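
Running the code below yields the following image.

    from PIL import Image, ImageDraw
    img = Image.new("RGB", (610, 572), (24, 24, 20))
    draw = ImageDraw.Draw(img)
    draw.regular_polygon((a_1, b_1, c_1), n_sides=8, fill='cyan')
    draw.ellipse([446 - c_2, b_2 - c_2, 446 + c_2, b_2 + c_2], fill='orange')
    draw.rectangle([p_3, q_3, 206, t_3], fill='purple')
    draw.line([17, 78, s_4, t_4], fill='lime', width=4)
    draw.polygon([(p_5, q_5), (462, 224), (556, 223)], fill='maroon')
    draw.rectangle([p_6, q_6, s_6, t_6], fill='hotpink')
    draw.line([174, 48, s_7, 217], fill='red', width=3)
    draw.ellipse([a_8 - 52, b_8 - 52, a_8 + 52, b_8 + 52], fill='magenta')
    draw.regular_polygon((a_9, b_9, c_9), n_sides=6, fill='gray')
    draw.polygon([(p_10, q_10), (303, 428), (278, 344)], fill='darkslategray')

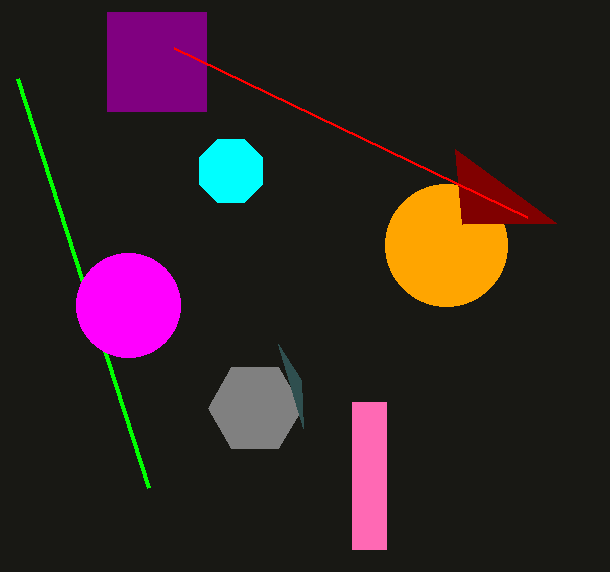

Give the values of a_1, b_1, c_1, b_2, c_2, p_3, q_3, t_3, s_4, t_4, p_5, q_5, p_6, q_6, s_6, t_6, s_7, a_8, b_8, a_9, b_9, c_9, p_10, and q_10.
a_1 = 231, b_1 = 171, c_1 = 34, b_2 = 245, c_2 = 61, p_3 = 107, q_3 = 12, t_3 = 111, s_4 = 148, t_4 = 487, p_5 = 455, q_5 = 149, p_6 = 352, q_6 = 402, s_6 = 386, t_6 = 549, s_7 = 527, a_8 = 128, b_8 = 305, a_9 = 255, b_9 = 408, c_9 = 47, p_10 = 301, q_10 = 380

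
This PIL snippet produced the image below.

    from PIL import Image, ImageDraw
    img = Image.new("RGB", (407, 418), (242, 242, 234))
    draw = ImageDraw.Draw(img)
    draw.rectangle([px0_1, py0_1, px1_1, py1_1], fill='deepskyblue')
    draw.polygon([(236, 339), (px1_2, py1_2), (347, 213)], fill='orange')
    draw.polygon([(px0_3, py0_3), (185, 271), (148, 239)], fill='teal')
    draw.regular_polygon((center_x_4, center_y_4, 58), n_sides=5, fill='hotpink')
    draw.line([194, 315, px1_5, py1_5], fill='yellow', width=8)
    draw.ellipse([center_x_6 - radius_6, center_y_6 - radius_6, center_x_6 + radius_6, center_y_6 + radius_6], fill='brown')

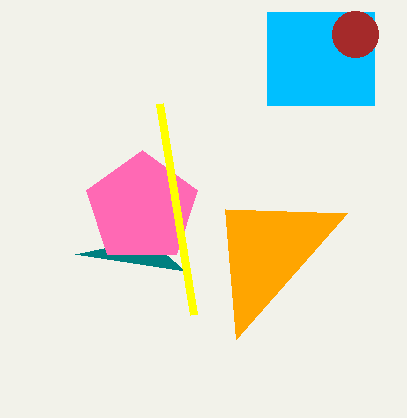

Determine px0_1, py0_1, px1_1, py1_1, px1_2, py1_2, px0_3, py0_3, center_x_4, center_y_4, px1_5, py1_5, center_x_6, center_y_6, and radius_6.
px0_1 = 267; py0_1 = 12; px1_1 = 374; py1_1 = 105; px1_2 = 225; py1_2 = 209; px0_3 = 75; py0_3 = 254; center_x_4 = 142; center_y_4 = 208; px1_5 = 160; py1_5 = 104; center_x_6 = 355; center_y_6 = 34; radius_6 = 23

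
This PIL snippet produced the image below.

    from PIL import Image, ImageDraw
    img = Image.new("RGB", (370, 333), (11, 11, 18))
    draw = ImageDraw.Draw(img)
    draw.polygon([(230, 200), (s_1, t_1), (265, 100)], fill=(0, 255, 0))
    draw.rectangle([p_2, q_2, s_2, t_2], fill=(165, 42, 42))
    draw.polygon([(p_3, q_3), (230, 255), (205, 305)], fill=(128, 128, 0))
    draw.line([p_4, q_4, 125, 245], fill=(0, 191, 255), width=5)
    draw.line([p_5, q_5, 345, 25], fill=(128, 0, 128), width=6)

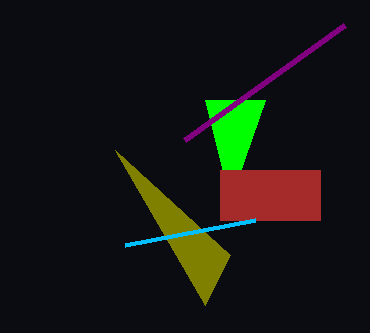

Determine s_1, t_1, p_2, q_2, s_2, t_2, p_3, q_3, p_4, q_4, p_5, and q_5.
s_1 = 205
t_1 = 100
p_2 = 220
q_2 = 170
s_2 = 320
t_2 = 220
p_3 = 115
q_3 = 150
p_4 = 255
q_4 = 220
p_5 = 185
q_5 = 140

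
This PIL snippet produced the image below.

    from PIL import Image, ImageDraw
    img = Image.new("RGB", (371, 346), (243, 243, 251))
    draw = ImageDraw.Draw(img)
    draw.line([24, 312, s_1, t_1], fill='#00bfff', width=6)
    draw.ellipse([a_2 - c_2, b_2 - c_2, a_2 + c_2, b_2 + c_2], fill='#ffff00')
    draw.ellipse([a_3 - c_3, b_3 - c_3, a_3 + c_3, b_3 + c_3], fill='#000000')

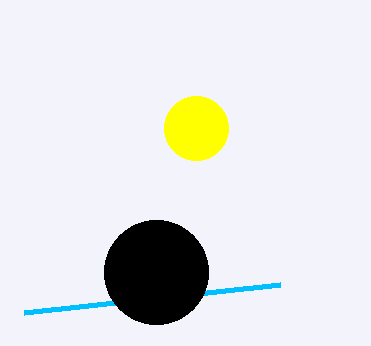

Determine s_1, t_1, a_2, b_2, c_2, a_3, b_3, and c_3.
s_1 = 280; t_1 = 284; a_2 = 196; b_2 = 128; c_2 = 32; a_3 = 156; b_3 = 272; c_3 = 52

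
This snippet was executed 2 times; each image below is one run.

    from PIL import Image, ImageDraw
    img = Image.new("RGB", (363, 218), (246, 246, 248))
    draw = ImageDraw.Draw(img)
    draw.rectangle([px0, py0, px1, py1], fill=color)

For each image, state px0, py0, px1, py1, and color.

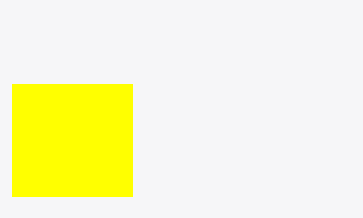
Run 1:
px0 = 12
py0 = 84
px1 = 132
py1 = 196
color = 'yellow'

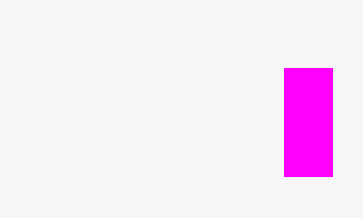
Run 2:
px0 = 284; py0 = 68; px1 = 332; py1 = 176; color = 'magenta'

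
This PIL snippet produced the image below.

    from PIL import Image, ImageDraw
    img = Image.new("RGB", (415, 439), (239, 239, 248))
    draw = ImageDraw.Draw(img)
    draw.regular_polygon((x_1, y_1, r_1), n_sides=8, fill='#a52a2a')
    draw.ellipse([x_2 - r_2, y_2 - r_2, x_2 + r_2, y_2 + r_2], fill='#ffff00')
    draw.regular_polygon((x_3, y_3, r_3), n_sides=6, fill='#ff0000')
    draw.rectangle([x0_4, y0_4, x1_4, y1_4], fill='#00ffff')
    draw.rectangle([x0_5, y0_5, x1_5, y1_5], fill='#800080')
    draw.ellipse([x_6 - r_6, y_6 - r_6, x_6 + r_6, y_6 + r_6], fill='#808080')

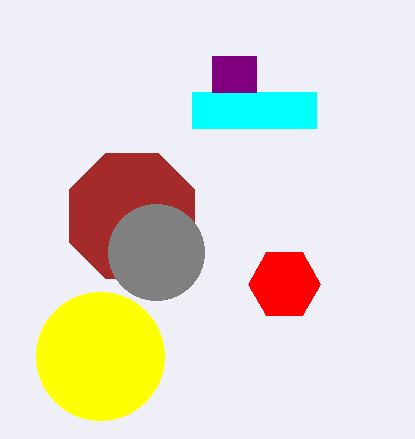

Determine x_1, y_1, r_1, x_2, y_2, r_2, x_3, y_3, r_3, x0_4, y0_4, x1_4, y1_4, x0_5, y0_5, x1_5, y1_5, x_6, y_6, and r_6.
x_1 = 132
y_1 = 216
r_1 = 68
x_2 = 100
y_2 = 356
r_2 = 64
x_3 = 284
y_3 = 284
r_3 = 36
x0_4 = 192
y0_4 = 92
x1_4 = 316
y1_4 = 128
x0_5 = 212
y0_5 = 56
x1_5 = 256
y1_5 = 92
x_6 = 156
y_6 = 252
r_6 = 48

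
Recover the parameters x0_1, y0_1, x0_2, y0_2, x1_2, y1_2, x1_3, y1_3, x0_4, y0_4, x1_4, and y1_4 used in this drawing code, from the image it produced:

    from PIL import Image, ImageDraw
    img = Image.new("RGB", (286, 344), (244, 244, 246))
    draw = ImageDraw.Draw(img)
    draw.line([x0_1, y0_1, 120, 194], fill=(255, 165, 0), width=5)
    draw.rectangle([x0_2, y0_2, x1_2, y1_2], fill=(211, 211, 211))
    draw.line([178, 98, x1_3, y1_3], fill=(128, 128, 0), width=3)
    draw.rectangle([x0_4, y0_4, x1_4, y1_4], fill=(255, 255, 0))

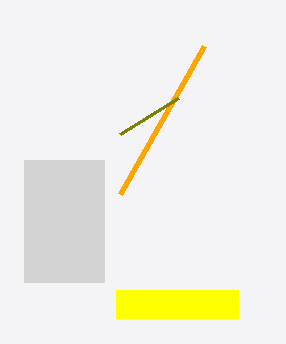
x0_1 = 204
y0_1 = 46
x0_2 = 24
y0_2 = 160
x1_2 = 104
y1_2 = 282
x1_3 = 120
y1_3 = 134
x0_4 = 116
y0_4 = 290
x1_4 = 238
y1_4 = 318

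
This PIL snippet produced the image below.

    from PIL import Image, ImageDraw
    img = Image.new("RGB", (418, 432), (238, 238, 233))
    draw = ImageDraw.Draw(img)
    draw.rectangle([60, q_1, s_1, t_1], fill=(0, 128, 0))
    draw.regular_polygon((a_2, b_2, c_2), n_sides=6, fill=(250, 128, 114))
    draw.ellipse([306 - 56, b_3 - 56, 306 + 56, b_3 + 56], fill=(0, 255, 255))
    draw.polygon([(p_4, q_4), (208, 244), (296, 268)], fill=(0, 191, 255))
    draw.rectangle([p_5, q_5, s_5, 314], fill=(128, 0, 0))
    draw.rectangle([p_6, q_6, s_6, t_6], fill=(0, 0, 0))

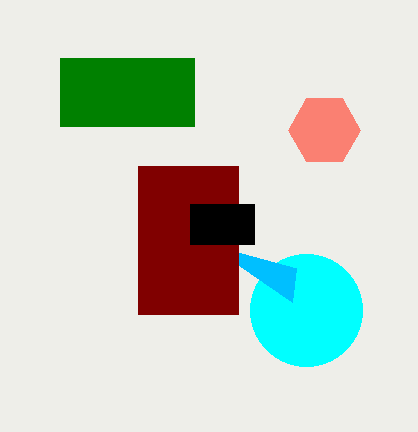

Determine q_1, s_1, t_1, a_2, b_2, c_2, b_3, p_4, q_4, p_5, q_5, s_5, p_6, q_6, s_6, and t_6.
q_1 = 58; s_1 = 194; t_1 = 126; a_2 = 324; b_2 = 130; c_2 = 36; b_3 = 310; p_4 = 292; q_4 = 302; p_5 = 138; q_5 = 166; s_5 = 238; p_6 = 190; q_6 = 204; s_6 = 254; t_6 = 244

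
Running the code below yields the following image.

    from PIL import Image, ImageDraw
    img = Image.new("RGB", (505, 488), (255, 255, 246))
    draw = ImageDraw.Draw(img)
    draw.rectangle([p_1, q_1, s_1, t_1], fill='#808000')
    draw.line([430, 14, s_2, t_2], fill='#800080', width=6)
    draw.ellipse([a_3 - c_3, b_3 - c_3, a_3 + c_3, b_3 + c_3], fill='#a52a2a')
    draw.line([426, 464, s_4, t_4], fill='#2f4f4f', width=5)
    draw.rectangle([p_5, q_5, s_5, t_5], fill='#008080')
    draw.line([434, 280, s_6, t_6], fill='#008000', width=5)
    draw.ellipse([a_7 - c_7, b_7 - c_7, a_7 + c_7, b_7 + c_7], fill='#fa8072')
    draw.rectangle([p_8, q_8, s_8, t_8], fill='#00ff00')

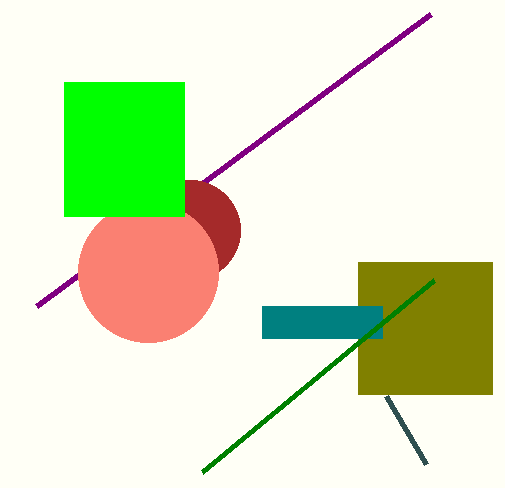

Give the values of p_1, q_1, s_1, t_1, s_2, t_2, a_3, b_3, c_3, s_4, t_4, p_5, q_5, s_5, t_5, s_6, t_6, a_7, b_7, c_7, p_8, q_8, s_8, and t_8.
p_1 = 358; q_1 = 262; s_1 = 492; t_1 = 394; s_2 = 36; t_2 = 306; a_3 = 190; b_3 = 230; c_3 = 50; s_4 = 386; t_4 = 396; p_5 = 262; q_5 = 306; s_5 = 382; t_5 = 338; s_6 = 202; t_6 = 472; a_7 = 148; b_7 = 272; c_7 = 70; p_8 = 64; q_8 = 82; s_8 = 184; t_8 = 216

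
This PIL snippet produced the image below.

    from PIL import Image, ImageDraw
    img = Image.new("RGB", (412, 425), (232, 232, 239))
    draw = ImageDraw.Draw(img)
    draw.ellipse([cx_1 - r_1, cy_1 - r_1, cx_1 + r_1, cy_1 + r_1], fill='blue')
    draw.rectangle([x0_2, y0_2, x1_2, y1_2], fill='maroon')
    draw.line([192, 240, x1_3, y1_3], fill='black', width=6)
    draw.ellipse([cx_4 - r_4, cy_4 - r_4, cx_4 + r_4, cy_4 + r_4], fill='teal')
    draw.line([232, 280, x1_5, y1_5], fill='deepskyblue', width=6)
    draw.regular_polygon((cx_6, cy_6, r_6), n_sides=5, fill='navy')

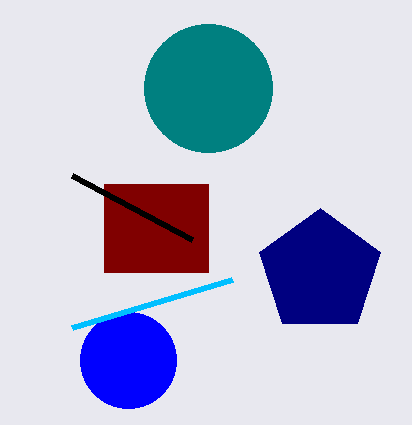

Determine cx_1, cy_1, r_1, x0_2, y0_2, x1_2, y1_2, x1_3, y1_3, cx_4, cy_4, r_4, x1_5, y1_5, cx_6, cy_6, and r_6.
cx_1 = 128, cy_1 = 360, r_1 = 48, x0_2 = 104, y0_2 = 184, x1_2 = 208, y1_2 = 272, x1_3 = 72, y1_3 = 176, cx_4 = 208, cy_4 = 88, r_4 = 64, x1_5 = 72, y1_5 = 328, cx_6 = 320, cy_6 = 272, r_6 = 64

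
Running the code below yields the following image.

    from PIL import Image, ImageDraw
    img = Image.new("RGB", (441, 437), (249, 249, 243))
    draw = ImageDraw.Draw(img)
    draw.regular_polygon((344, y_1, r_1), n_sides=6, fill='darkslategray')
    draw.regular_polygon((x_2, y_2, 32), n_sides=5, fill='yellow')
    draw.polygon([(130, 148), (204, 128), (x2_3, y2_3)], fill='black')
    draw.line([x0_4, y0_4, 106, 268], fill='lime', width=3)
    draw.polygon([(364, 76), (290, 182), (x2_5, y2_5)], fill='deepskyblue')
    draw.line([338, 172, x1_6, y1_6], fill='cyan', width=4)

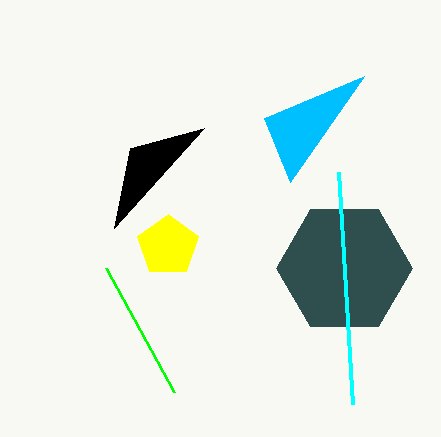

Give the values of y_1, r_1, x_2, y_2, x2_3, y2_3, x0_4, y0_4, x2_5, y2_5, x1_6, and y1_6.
y_1 = 268; r_1 = 68; x_2 = 168; y_2 = 246; x2_3 = 114; y2_3 = 228; x0_4 = 174; y0_4 = 392; x2_5 = 264; y2_5 = 118; x1_6 = 352; y1_6 = 404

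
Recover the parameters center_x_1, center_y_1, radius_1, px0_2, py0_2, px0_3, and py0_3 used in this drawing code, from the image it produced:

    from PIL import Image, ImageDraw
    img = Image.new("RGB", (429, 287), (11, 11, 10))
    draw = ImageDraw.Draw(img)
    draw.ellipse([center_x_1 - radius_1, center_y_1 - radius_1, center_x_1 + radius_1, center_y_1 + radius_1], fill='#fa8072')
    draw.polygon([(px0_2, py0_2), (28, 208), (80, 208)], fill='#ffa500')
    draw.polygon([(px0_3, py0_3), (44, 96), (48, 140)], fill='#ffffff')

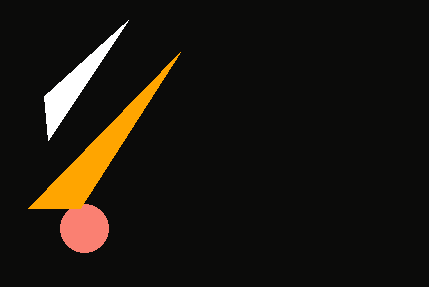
center_x_1 = 84; center_y_1 = 228; radius_1 = 24; px0_2 = 180; py0_2 = 52; px0_3 = 128; py0_3 = 20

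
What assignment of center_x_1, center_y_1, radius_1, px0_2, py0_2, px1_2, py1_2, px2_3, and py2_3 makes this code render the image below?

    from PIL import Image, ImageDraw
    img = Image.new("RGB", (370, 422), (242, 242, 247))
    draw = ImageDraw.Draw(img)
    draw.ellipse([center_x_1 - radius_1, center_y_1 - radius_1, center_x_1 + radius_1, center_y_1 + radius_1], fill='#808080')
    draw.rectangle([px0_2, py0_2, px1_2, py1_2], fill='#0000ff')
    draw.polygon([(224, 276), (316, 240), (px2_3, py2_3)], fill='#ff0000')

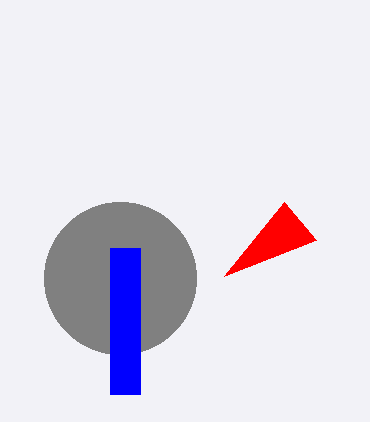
center_x_1 = 120
center_y_1 = 278
radius_1 = 76
px0_2 = 110
py0_2 = 248
px1_2 = 140
py1_2 = 394
px2_3 = 284
py2_3 = 202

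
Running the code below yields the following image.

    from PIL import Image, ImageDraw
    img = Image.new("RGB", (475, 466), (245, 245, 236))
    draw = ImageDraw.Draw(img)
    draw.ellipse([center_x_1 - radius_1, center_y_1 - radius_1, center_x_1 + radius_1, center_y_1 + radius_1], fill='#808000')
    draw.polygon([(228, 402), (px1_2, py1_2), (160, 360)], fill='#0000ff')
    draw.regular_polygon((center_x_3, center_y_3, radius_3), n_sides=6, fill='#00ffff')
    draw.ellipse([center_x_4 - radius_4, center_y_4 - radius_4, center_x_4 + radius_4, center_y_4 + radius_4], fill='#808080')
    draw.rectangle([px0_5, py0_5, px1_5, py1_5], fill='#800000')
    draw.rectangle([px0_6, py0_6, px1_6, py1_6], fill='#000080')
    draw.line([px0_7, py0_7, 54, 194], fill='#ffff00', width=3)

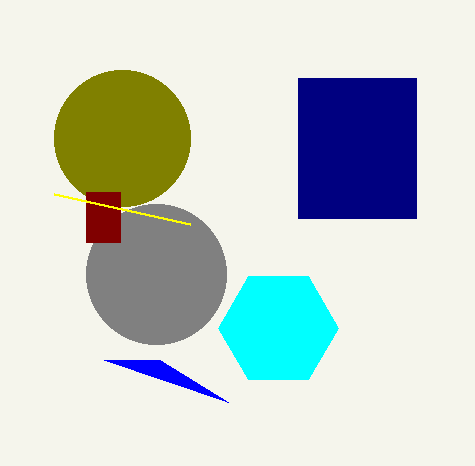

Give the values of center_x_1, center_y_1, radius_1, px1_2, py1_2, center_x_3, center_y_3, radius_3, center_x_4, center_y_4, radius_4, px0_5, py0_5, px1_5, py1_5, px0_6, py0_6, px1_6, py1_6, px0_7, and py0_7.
center_x_1 = 122, center_y_1 = 138, radius_1 = 68, px1_2 = 104, py1_2 = 360, center_x_3 = 278, center_y_3 = 328, radius_3 = 60, center_x_4 = 156, center_y_4 = 274, radius_4 = 70, px0_5 = 86, py0_5 = 192, px1_5 = 120, py1_5 = 242, px0_6 = 298, py0_6 = 78, px1_6 = 416, py1_6 = 218, px0_7 = 190, py0_7 = 224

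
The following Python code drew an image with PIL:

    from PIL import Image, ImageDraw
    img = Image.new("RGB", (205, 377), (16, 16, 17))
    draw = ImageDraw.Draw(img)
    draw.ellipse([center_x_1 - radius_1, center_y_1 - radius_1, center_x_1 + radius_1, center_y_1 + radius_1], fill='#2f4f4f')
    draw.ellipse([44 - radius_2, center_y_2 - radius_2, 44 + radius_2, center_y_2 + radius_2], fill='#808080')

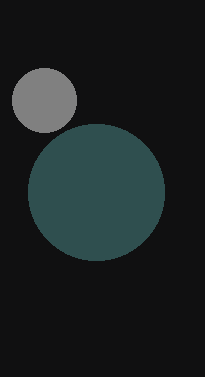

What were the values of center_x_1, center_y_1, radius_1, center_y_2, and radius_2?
center_x_1 = 96; center_y_1 = 192; radius_1 = 68; center_y_2 = 100; radius_2 = 32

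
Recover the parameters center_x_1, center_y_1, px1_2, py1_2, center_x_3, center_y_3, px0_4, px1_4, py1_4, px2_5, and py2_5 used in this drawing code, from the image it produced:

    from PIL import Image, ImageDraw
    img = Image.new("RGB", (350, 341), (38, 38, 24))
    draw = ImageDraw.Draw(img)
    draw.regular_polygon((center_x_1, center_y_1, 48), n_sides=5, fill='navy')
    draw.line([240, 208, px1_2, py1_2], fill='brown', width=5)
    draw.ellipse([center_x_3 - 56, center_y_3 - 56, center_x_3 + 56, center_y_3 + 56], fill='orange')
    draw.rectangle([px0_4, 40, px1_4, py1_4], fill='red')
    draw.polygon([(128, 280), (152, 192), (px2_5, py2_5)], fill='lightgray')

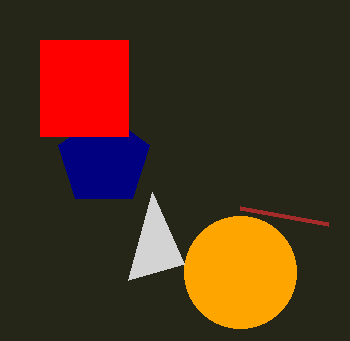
center_x_1 = 104; center_y_1 = 160; px1_2 = 328; py1_2 = 224; center_x_3 = 240; center_y_3 = 272; px0_4 = 40; px1_4 = 128; py1_4 = 136; px2_5 = 184; py2_5 = 264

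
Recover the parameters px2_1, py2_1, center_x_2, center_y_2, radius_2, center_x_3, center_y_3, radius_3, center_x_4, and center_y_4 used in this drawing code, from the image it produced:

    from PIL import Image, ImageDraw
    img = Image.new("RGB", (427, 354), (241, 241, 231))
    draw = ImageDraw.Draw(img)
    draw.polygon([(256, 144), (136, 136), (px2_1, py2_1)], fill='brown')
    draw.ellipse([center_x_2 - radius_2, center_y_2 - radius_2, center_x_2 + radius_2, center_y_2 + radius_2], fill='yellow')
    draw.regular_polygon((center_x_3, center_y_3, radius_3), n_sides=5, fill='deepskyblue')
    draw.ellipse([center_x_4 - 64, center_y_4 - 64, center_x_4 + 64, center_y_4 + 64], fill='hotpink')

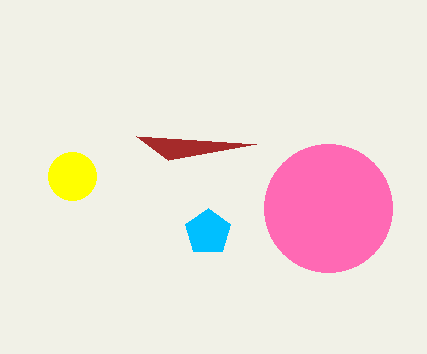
px2_1 = 168; py2_1 = 160; center_x_2 = 72; center_y_2 = 176; radius_2 = 24; center_x_3 = 208; center_y_3 = 232; radius_3 = 24; center_x_4 = 328; center_y_4 = 208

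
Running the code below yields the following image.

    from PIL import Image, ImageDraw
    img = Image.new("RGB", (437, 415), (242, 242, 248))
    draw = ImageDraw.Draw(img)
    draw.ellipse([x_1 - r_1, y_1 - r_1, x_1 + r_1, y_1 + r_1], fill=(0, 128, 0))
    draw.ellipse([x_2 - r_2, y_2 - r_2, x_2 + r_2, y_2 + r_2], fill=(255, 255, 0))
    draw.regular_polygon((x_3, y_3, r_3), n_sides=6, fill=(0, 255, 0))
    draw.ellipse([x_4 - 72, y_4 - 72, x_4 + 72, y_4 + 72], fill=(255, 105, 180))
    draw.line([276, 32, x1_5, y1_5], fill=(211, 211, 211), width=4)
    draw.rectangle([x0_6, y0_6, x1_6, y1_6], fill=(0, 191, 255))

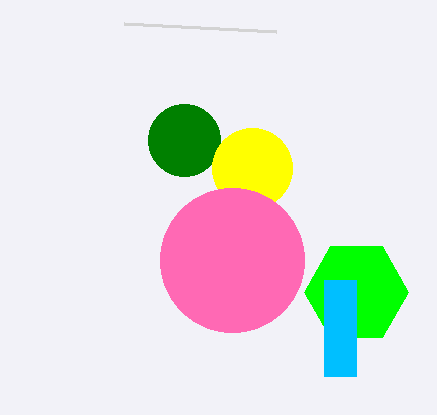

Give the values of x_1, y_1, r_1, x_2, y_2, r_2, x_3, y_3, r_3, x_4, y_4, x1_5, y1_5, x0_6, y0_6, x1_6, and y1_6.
x_1 = 184, y_1 = 140, r_1 = 36, x_2 = 252, y_2 = 168, r_2 = 40, x_3 = 356, y_3 = 292, r_3 = 52, x_4 = 232, y_4 = 260, x1_5 = 124, y1_5 = 24, x0_6 = 324, y0_6 = 280, x1_6 = 356, y1_6 = 376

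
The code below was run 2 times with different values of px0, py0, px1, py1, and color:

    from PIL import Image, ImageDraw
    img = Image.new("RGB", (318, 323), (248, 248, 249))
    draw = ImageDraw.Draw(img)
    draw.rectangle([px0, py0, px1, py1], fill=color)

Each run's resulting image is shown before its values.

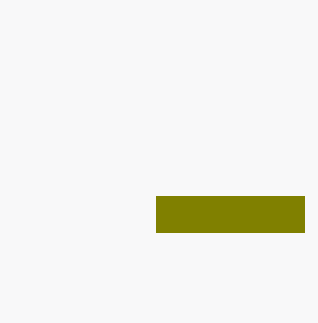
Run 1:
px0 = 156
py0 = 196
px1 = 304
py1 = 232
color = 'olive'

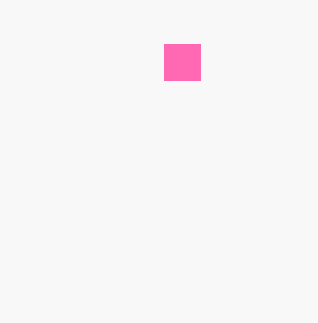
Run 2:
px0 = 164; py0 = 44; px1 = 200; py1 = 80; color = 'hotpink'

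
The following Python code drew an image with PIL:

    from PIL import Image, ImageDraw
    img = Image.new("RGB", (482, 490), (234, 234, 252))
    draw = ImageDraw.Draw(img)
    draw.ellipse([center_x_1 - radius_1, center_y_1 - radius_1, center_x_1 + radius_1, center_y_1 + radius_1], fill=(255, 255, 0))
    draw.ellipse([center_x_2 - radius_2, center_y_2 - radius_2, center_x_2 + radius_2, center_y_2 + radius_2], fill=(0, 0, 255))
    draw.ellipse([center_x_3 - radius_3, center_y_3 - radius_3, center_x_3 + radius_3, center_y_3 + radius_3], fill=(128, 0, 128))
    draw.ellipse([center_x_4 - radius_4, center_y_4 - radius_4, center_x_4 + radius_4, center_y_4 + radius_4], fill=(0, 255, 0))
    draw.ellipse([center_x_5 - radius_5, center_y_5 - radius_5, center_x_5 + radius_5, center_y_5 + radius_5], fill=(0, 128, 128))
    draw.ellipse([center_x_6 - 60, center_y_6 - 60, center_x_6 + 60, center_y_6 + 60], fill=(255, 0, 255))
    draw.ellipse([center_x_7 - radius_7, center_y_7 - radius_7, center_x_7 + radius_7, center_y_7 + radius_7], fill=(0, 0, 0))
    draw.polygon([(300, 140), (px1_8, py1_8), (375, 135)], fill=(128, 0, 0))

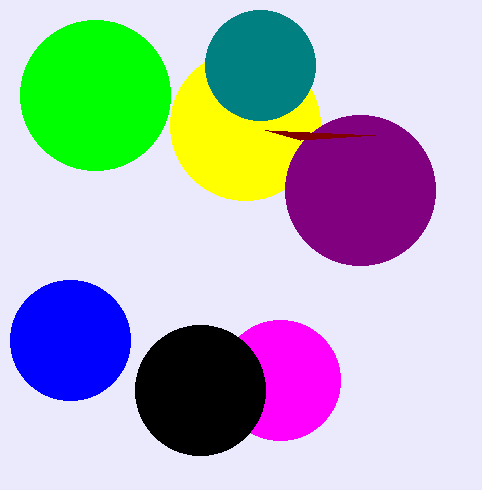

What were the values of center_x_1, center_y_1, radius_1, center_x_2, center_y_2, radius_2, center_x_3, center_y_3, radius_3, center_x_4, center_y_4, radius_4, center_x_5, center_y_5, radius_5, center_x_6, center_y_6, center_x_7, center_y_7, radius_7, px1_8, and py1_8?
center_x_1 = 245, center_y_1 = 125, radius_1 = 75, center_x_2 = 70, center_y_2 = 340, radius_2 = 60, center_x_3 = 360, center_y_3 = 190, radius_3 = 75, center_x_4 = 95, center_y_4 = 95, radius_4 = 75, center_x_5 = 260, center_y_5 = 65, radius_5 = 55, center_x_6 = 280, center_y_6 = 380, center_x_7 = 200, center_y_7 = 390, radius_7 = 65, px1_8 = 265, py1_8 = 130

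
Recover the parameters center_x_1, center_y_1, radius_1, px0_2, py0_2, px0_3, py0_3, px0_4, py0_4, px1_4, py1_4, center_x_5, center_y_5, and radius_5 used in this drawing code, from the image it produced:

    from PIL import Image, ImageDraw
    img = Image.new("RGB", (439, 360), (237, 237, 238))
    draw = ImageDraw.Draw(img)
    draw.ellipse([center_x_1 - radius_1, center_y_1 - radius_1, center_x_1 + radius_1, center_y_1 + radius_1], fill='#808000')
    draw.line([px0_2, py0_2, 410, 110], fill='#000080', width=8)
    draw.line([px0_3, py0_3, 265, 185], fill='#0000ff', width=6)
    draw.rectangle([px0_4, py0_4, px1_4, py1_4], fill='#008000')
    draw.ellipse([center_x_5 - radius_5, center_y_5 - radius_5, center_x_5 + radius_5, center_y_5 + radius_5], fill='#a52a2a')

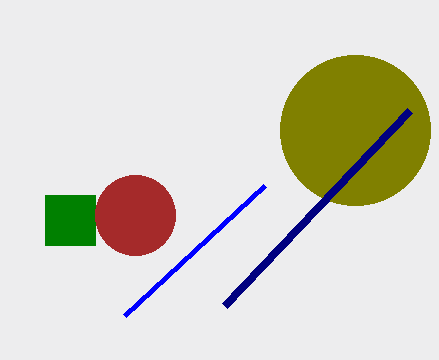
center_x_1 = 355
center_y_1 = 130
radius_1 = 75
px0_2 = 225
py0_2 = 305
px0_3 = 125
py0_3 = 315
px0_4 = 45
py0_4 = 195
px1_4 = 95
py1_4 = 245
center_x_5 = 135
center_y_5 = 215
radius_5 = 40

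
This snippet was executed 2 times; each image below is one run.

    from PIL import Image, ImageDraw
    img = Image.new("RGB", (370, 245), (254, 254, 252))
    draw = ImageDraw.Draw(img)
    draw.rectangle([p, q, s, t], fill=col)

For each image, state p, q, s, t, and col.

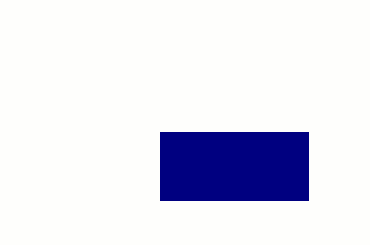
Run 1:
p = 160
q = 132
s = 308
t = 200
col = 'navy'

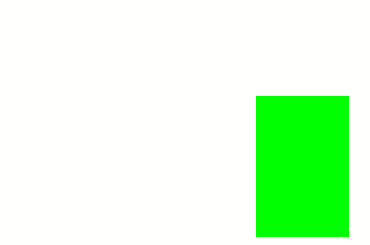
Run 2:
p = 256
q = 96
s = 348
t = 236
col = 'lime'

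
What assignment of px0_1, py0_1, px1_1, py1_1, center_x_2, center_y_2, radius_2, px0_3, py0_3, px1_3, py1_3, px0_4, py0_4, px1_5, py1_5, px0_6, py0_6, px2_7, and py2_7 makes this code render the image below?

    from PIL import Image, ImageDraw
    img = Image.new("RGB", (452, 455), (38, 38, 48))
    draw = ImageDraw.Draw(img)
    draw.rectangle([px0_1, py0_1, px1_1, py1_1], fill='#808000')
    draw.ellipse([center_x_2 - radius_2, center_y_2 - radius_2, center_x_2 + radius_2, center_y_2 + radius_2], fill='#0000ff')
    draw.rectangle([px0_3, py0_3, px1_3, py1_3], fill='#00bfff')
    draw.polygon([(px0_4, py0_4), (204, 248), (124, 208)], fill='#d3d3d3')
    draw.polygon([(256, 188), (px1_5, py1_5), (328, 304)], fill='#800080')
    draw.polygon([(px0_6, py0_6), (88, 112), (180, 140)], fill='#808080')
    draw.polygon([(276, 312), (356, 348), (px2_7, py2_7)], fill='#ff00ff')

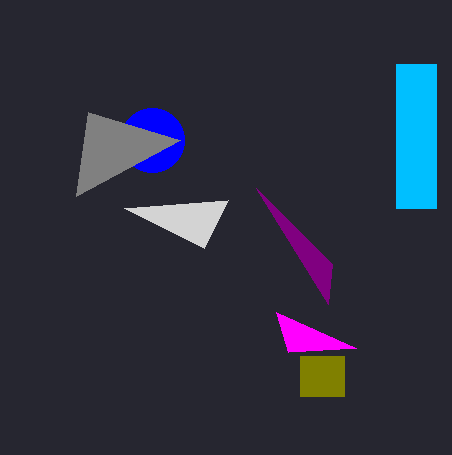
px0_1 = 300
py0_1 = 356
px1_1 = 344
py1_1 = 396
center_x_2 = 152
center_y_2 = 140
radius_2 = 32
px0_3 = 396
py0_3 = 64
px1_3 = 436
py1_3 = 208
px0_4 = 228
py0_4 = 200
px1_5 = 332
py1_5 = 264
px0_6 = 76
py0_6 = 196
px2_7 = 288
py2_7 = 352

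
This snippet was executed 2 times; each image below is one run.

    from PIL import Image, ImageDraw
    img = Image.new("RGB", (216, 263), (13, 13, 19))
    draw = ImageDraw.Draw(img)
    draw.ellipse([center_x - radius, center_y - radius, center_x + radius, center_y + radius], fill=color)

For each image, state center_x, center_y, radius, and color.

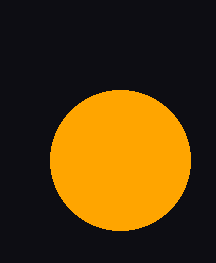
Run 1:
center_x = 120, center_y = 160, radius = 70, color = 'orange'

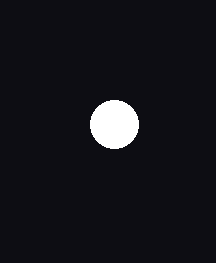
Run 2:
center_x = 114
center_y = 124
radius = 24
color = 'white'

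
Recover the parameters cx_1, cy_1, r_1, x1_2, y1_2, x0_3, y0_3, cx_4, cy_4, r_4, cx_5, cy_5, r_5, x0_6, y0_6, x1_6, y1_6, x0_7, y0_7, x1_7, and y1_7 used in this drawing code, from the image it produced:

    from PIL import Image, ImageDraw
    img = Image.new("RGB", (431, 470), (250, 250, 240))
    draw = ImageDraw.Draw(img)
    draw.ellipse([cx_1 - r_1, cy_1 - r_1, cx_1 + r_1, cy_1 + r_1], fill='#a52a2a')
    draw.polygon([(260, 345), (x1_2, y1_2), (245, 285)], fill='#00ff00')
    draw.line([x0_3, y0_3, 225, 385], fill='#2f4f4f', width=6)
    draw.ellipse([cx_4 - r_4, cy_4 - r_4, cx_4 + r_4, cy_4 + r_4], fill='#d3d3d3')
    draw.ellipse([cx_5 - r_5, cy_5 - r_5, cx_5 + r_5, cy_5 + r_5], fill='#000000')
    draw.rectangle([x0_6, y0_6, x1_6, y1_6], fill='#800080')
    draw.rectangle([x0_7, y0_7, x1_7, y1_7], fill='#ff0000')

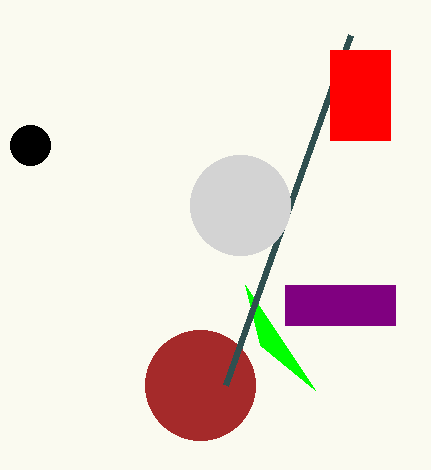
cx_1 = 200; cy_1 = 385; r_1 = 55; x1_2 = 315; y1_2 = 390; x0_3 = 350; y0_3 = 35; cx_4 = 240; cy_4 = 205; r_4 = 50; cx_5 = 30; cy_5 = 145; r_5 = 20; x0_6 = 285; y0_6 = 285; x1_6 = 395; y1_6 = 325; x0_7 = 330; y0_7 = 50; x1_7 = 390; y1_7 = 140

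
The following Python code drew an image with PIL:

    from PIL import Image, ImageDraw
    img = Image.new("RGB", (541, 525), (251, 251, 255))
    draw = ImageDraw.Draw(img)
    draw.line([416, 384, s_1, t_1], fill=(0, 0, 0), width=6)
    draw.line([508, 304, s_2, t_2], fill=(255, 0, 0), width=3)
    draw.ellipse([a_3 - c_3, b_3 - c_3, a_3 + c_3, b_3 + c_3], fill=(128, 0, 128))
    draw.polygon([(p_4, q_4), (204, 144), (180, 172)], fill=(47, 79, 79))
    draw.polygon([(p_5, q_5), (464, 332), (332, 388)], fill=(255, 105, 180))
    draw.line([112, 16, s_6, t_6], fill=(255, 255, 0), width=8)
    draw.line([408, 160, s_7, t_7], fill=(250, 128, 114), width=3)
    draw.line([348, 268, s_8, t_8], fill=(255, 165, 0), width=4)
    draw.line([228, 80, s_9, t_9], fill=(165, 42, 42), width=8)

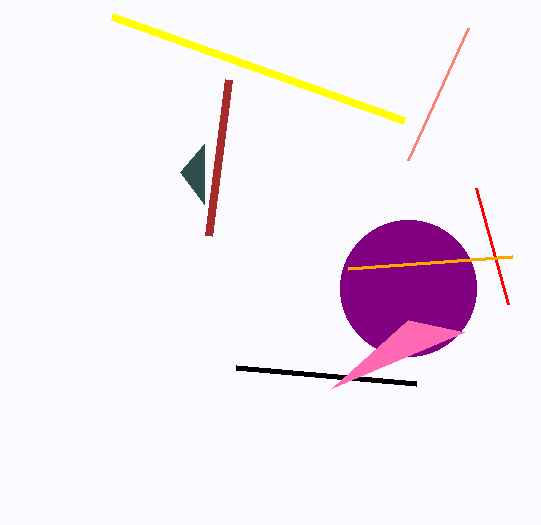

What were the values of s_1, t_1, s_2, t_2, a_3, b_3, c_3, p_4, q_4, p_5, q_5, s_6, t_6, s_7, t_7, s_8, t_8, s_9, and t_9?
s_1 = 236
t_1 = 368
s_2 = 476
t_2 = 188
a_3 = 408
b_3 = 288
c_3 = 68
p_4 = 204
q_4 = 204
p_5 = 408
q_5 = 320
s_6 = 404
t_6 = 120
s_7 = 468
t_7 = 28
s_8 = 512
t_8 = 256
s_9 = 208
t_9 = 236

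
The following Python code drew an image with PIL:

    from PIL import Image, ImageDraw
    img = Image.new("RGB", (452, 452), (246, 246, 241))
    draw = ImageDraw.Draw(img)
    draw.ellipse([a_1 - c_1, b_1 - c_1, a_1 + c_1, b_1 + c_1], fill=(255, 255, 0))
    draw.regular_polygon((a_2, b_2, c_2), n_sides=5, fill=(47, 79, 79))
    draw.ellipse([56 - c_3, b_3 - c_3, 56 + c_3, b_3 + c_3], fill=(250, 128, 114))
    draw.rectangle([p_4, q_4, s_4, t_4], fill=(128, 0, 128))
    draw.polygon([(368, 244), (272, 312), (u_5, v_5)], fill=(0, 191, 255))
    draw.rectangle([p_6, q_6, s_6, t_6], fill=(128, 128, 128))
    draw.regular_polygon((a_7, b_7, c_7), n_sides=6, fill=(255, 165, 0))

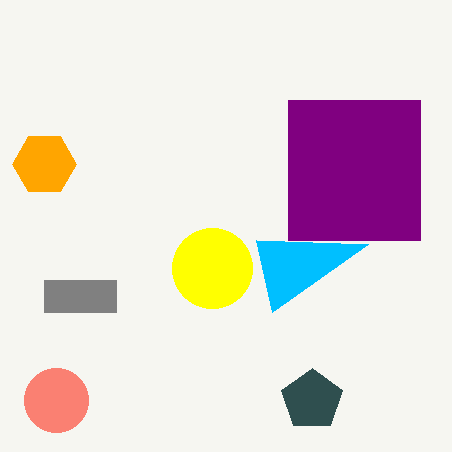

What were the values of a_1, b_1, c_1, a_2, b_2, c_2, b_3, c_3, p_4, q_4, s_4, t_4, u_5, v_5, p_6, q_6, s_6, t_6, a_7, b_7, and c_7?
a_1 = 212
b_1 = 268
c_1 = 40
a_2 = 312
b_2 = 400
c_2 = 32
b_3 = 400
c_3 = 32
p_4 = 288
q_4 = 100
s_4 = 420
t_4 = 240
u_5 = 256
v_5 = 240
p_6 = 44
q_6 = 280
s_6 = 116
t_6 = 312
a_7 = 44
b_7 = 164
c_7 = 32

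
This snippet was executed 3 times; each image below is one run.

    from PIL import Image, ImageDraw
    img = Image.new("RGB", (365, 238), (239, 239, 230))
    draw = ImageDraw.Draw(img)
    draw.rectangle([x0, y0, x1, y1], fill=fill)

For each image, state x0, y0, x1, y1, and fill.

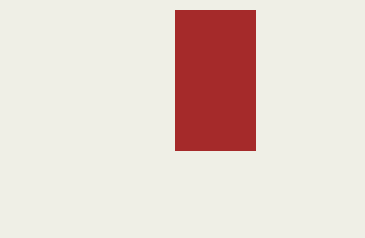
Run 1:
x0 = 175
y0 = 10
x1 = 255
y1 = 150
fill = 'brown'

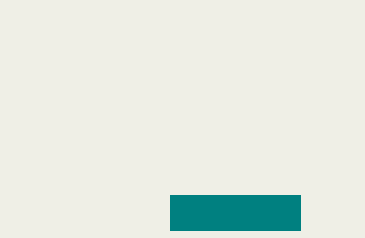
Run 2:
x0 = 170, y0 = 195, x1 = 300, y1 = 230, fill = 'teal'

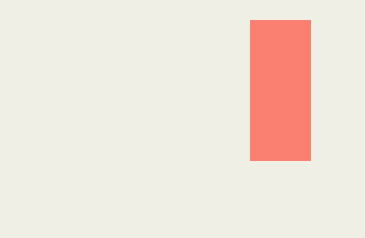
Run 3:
x0 = 250
y0 = 20
x1 = 310
y1 = 160
fill = 'salmon'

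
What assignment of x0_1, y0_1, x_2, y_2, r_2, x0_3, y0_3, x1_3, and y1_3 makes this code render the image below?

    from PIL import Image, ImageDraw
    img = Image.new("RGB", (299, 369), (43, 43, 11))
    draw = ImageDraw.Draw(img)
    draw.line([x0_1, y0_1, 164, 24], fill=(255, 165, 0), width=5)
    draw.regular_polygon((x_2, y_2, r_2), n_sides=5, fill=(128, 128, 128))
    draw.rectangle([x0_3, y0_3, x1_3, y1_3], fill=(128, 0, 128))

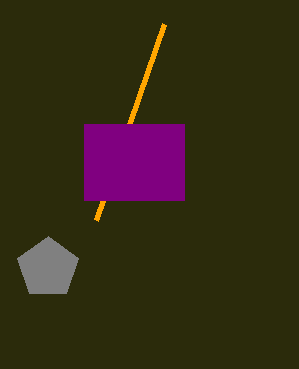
x0_1 = 96; y0_1 = 220; x_2 = 48; y_2 = 268; r_2 = 32; x0_3 = 84; y0_3 = 124; x1_3 = 184; y1_3 = 200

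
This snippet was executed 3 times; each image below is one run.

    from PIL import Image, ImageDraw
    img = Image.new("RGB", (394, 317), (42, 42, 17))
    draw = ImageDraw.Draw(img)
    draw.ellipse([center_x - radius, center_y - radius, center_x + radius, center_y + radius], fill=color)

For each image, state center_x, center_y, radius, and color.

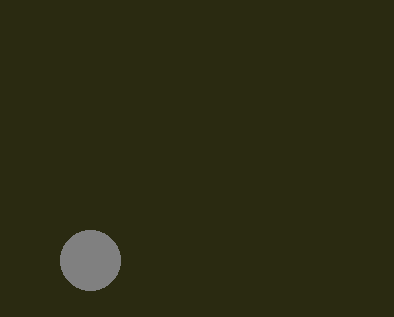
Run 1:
center_x = 90
center_y = 260
radius = 30
color = 'gray'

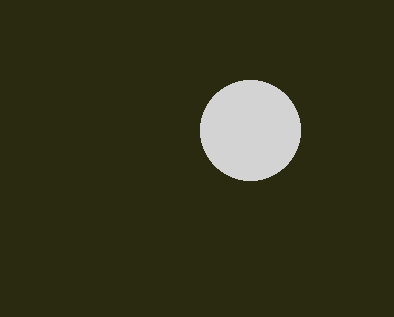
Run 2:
center_x = 250; center_y = 130; radius = 50; color = 'lightgray'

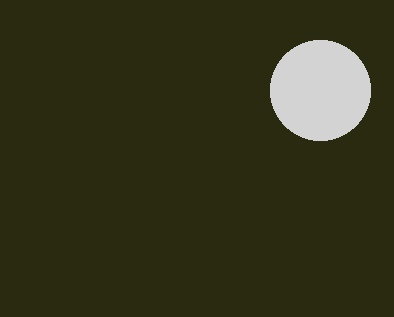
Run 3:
center_x = 320, center_y = 90, radius = 50, color = 'lightgray'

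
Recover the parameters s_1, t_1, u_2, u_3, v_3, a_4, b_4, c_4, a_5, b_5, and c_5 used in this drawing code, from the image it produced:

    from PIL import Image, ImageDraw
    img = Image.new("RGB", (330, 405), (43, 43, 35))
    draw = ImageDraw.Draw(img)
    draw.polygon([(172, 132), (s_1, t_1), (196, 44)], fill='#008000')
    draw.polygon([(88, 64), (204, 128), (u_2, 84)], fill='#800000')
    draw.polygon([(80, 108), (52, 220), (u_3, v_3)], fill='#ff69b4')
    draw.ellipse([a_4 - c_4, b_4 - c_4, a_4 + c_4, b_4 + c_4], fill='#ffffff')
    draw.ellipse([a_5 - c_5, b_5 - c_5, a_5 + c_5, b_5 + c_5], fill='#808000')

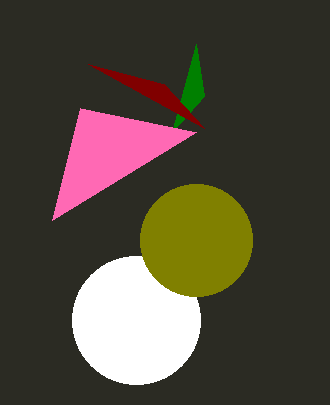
s_1 = 204; t_1 = 96; u_2 = 164; u_3 = 196; v_3 = 132; a_4 = 136; b_4 = 320; c_4 = 64; a_5 = 196; b_5 = 240; c_5 = 56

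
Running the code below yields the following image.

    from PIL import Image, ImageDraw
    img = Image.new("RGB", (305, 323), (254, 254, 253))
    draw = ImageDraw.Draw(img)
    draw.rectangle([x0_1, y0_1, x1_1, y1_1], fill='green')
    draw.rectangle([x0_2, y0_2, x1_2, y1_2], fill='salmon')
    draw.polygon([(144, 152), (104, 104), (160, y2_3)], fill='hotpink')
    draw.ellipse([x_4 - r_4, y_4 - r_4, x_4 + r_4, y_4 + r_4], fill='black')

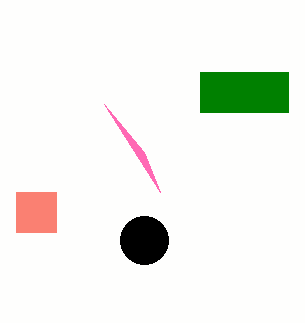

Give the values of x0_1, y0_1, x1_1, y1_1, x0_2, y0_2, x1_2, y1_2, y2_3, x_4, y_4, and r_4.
x0_1 = 200, y0_1 = 72, x1_1 = 288, y1_1 = 112, x0_2 = 16, y0_2 = 192, x1_2 = 56, y1_2 = 232, y2_3 = 192, x_4 = 144, y_4 = 240, r_4 = 24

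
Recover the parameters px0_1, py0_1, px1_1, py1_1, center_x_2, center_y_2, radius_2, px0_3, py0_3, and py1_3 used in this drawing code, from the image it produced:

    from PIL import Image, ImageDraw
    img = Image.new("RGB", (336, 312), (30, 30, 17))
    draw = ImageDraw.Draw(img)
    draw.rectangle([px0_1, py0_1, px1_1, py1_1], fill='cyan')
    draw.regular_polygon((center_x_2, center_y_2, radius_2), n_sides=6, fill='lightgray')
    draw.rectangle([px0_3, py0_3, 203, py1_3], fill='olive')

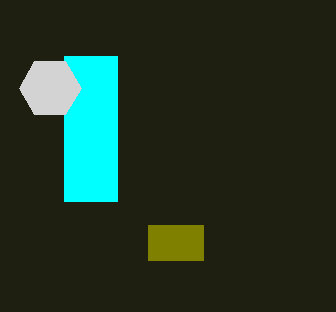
px0_1 = 64; py0_1 = 56; px1_1 = 117; py1_1 = 201; center_x_2 = 50; center_y_2 = 88; radius_2 = 31; px0_3 = 148; py0_3 = 225; py1_3 = 260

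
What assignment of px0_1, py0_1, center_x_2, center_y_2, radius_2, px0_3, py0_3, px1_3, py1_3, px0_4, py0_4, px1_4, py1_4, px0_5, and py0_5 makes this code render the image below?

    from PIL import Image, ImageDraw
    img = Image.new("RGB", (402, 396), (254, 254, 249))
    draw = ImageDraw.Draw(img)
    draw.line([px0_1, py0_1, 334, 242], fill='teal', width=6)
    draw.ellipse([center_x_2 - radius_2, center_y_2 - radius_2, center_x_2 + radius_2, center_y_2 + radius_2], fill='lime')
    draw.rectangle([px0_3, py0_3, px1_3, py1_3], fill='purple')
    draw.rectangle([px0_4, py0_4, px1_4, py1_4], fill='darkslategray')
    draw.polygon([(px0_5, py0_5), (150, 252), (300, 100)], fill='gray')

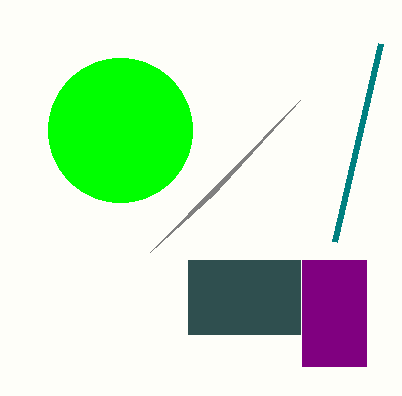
px0_1 = 380
py0_1 = 44
center_x_2 = 120
center_y_2 = 130
radius_2 = 72
px0_3 = 302
py0_3 = 260
px1_3 = 366
py1_3 = 366
px0_4 = 188
py0_4 = 260
px1_4 = 300
py1_4 = 334
px0_5 = 214
py0_5 = 194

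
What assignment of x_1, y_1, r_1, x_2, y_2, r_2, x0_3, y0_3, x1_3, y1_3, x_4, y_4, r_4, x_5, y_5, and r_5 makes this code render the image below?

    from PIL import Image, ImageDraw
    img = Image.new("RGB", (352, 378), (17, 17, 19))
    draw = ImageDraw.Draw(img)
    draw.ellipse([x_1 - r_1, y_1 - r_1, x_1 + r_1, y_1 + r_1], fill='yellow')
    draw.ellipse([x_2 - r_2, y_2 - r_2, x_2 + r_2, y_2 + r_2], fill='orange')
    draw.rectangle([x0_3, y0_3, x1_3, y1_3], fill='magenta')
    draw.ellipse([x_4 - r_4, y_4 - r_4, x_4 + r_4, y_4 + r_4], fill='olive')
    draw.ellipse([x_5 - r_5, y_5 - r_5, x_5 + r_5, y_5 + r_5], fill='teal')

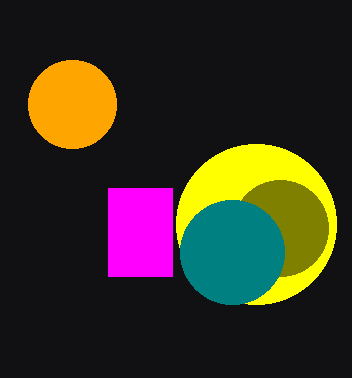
x_1 = 256, y_1 = 224, r_1 = 80, x_2 = 72, y_2 = 104, r_2 = 44, x0_3 = 108, y0_3 = 188, x1_3 = 172, y1_3 = 276, x_4 = 280, y_4 = 228, r_4 = 48, x_5 = 232, y_5 = 252, r_5 = 52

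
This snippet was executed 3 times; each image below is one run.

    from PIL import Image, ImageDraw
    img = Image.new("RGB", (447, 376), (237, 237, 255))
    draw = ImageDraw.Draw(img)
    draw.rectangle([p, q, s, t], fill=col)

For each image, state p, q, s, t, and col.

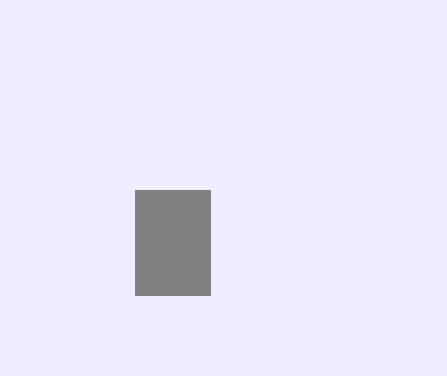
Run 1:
p = 135
q = 190
s = 210
t = 295
col = 'gray'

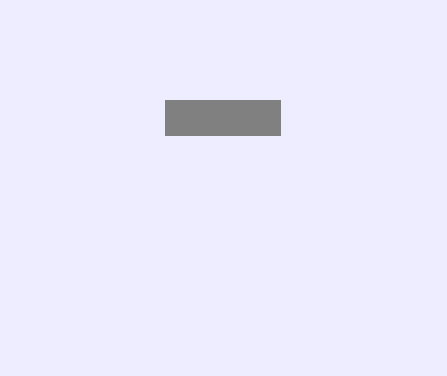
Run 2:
p = 165; q = 100; s = 280; t = 135; col = 'gray'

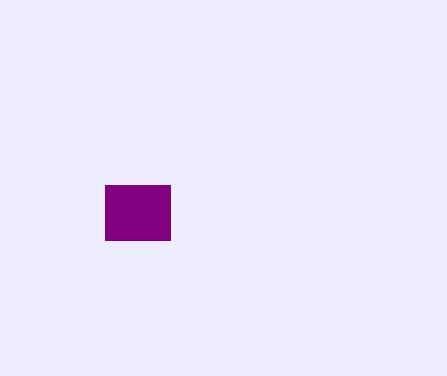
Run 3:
p = 105
q = 185
s = 170
t = 240
col = 'purple'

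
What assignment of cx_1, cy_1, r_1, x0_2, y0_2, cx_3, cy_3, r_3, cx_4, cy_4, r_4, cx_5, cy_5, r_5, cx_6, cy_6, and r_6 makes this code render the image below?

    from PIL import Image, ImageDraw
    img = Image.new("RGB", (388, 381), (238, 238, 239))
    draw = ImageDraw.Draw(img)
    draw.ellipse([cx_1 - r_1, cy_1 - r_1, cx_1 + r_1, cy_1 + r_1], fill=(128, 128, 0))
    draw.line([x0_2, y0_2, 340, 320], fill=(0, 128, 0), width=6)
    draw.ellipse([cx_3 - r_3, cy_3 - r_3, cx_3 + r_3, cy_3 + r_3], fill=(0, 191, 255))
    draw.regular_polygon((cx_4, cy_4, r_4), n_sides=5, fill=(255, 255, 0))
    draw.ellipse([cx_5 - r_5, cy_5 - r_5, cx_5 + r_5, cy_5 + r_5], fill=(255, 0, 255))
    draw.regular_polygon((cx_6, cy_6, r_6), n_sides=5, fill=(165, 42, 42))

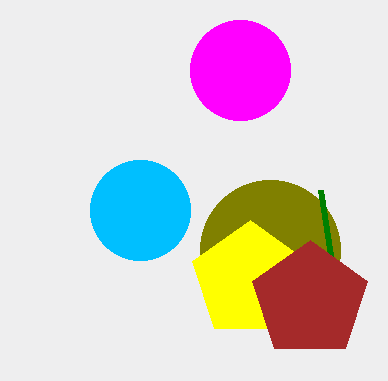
cx_1 = 270
cy_1 = 250
r_1 = 70
x0_2 = 320
y0_2 = 190
cx_3 = 140
cy_3 = 210
r_3 = 50
cx_4 = 250
cy_4 = 280
r_4 = 60
cx_5 = 240
cy_5 = 70
r_5 = 50
cx_6 = 310
cy_6 = 300
r_6 = 60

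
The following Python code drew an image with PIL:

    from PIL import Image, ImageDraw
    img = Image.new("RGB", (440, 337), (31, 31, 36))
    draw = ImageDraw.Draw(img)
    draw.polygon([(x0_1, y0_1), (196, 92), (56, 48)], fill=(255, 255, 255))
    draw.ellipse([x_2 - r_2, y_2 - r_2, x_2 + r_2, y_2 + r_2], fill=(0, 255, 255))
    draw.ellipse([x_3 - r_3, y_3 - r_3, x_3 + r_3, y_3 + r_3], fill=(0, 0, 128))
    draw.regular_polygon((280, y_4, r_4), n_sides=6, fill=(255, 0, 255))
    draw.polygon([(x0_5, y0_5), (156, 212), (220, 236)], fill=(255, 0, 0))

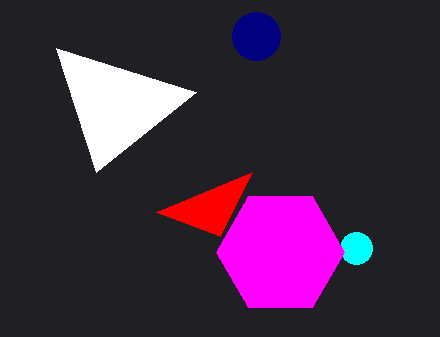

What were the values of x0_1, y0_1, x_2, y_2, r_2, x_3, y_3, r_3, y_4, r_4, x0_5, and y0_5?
x0_1 = 96; y0_1 = 172; x_2 = 356; y_2 = 248; r_2 = 16; x_3 = 256; y_3 = 36; r_3 = 24; y_4 = 252; r_4 = 64; x0_5 = 252; y0_5 = 172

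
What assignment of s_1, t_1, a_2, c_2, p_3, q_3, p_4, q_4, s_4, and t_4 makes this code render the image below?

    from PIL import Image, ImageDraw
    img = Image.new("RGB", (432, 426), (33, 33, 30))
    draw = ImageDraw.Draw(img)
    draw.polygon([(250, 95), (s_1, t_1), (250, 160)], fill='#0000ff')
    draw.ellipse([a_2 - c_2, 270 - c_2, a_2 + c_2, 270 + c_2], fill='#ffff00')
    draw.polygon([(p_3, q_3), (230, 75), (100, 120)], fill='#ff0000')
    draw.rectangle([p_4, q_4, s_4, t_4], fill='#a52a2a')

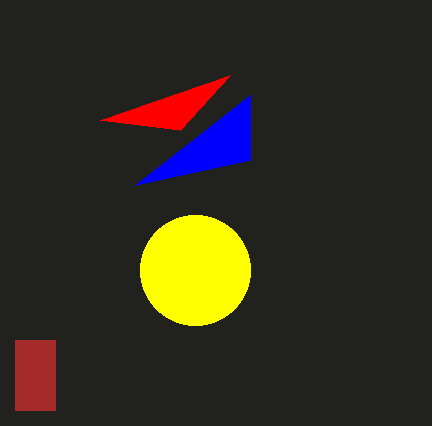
s_1 = 135; t_1 = 185; a_2 = 195; c_2 = 55; p_3 = 180; q_3 = 130; p_4 = 15; q_4 = 340; s_4 = 55; t_4 = 410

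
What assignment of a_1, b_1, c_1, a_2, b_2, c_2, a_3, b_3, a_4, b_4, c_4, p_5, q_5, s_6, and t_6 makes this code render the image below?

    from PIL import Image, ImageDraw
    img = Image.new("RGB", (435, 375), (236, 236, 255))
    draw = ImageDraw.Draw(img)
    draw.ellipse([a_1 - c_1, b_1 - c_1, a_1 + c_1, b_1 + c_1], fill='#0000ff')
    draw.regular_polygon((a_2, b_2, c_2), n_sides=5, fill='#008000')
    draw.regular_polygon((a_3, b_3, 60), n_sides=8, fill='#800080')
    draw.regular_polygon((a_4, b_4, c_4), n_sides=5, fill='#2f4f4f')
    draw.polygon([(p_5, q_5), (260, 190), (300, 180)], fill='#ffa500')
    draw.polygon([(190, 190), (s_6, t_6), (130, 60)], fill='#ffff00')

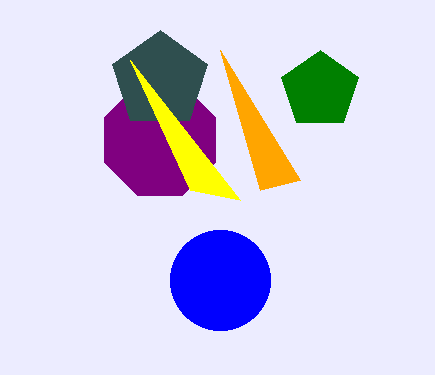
a_1 = 220, b_1 = 280, c_1 = 50, a_2 = 320, b_2 = 90, c_2 = 40, a_3 = 160, b_3 = 140, a_4 = 160, b_4 = 80, c_4 = 50, p_5 = 220, q_5 = 50, s_6 = 240, t_6 = 200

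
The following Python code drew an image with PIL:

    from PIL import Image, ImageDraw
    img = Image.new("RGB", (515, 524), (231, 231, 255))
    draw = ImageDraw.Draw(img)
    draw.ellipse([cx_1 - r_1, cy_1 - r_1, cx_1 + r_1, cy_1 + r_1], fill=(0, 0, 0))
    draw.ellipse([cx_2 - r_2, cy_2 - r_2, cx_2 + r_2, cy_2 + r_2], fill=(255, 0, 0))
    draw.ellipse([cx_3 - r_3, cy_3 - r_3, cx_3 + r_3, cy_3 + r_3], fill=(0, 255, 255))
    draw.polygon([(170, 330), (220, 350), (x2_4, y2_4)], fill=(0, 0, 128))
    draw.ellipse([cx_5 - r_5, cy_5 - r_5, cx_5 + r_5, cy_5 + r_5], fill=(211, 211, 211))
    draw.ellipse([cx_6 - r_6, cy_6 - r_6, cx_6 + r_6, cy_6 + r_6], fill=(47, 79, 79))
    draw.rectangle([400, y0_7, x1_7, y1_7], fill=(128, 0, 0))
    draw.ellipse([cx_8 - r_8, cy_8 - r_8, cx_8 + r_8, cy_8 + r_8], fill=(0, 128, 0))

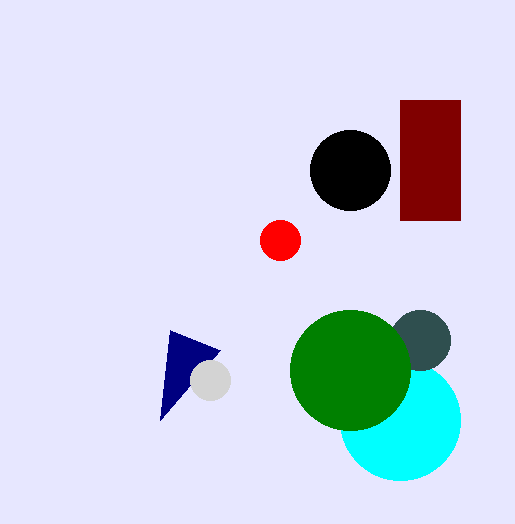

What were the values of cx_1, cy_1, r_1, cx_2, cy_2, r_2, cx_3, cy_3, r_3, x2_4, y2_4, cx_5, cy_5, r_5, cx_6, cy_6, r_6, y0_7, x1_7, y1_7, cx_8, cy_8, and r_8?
cx_1 = 350
cy_1 = 170
r_1 = 40
cx_2 = 280
cy_2 = 240
r_2 = 20
cx_3 = 400
cy_3 = 420
r_3 = 60
x2_4 = 160
y2_4 = 420
cx_5 = 210
cy_5 = 380
r_5 = 20
cx_6 = 420
cy_6 = 340
r_6 = 30
y0_7 = 100
x1_7 = 460
y1_7 = 220
cx_8 = 350
cy_8 = 370
r_8 = 60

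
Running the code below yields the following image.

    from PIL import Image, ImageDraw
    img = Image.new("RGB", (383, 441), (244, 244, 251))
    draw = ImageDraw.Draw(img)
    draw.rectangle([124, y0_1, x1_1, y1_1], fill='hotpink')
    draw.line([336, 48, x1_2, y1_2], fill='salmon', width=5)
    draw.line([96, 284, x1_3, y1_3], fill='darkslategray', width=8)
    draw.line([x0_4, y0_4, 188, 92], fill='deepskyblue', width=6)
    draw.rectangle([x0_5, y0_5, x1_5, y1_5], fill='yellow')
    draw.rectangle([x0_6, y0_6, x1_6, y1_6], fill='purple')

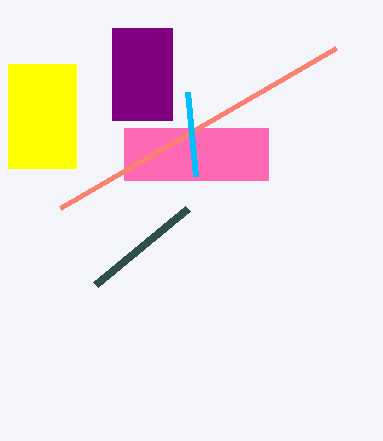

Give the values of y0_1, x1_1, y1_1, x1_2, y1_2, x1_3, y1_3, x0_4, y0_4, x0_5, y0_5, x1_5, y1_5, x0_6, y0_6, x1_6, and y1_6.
y0_1 = 128, x1_1 = 268, y1_1 = 180, x1_2 = 60, y1_2 = 208, x1_3 = 188, y1_3 = 208, x0_4 = 196, y0_4 = 176, x0_5 = 8, y0_5 = 64, x1_5 = 76, y1_5 = 168, x0_6 = 112, y0_6 = 28, x1_6 = 172, y1_6 = 120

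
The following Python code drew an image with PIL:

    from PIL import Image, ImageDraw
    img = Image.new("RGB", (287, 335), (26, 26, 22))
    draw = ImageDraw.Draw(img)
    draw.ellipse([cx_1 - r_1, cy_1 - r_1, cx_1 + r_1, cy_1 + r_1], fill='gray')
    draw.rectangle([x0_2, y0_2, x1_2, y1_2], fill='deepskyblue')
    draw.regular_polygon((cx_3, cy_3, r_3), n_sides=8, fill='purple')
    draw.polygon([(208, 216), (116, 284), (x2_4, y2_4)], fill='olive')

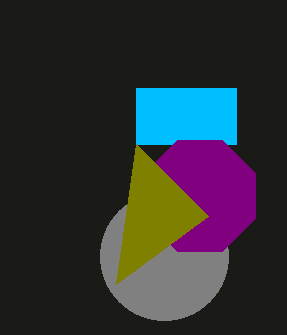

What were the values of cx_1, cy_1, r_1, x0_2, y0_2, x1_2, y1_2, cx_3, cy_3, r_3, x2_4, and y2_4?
cx_1 = 164
cy_1 = 256
r_1 = 64
x0_2 = 136
y0_2 = 88
x1_2 = 236
y1_2 = 144
cx_3 = 200
cy_3 = 196
r_3 = 60
x2_4 = 136
y2_4 = 144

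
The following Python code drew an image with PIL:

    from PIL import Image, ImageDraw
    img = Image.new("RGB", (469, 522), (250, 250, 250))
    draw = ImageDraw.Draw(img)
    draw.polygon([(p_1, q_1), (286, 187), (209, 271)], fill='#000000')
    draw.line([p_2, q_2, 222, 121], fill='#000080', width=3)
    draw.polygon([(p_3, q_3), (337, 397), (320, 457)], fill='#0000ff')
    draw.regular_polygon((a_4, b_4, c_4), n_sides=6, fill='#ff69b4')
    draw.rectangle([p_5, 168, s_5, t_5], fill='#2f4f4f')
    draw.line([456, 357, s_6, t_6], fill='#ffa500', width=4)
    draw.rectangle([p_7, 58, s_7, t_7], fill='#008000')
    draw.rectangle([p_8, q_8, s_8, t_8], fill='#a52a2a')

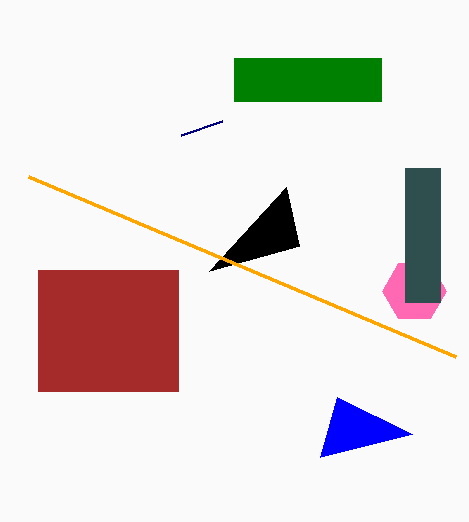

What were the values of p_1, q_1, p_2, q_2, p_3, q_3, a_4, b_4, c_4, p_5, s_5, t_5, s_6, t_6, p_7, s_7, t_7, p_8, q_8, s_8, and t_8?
p_1 = 299, q_1 = 246, p_2 = 181, q_2 = 135, p_3 = 412, q_3 = 434, a_4 = 414, b_4 = 291, c_4 = 32, p_5 = 405, s_5 = 440, t_5 = 302, s_6 = 29, t_6 = 177, p_7 = 234, s_7 = 381, t_7 = 101, p_8 = 38, q_8 = 270, s_8 = 178, t_8 = 391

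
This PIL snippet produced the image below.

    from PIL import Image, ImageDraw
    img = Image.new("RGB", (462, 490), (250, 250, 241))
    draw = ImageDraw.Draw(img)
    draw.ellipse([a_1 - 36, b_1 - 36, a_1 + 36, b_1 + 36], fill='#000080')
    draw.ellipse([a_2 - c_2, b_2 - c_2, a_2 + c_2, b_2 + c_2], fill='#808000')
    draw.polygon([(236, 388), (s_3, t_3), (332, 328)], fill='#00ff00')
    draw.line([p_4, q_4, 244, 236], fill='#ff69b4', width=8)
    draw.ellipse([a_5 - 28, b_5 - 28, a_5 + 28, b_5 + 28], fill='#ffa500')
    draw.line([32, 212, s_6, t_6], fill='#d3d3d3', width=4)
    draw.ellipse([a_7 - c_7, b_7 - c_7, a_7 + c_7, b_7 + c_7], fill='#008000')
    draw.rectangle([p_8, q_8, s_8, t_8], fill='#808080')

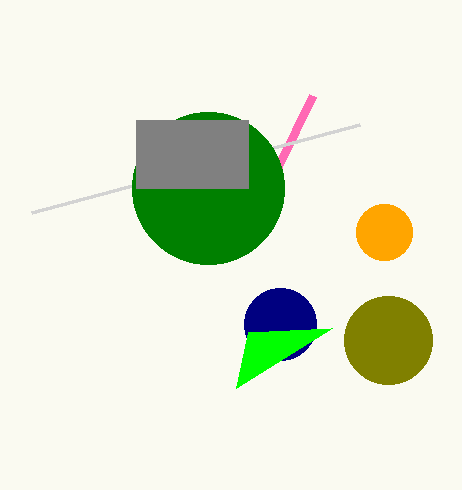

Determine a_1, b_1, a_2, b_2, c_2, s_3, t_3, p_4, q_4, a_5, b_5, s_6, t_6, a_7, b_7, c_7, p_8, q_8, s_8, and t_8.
a_1 = 280, b_1 = 324, a_2 = 388, b_2 = 340, c_2 = 44, s_3 = 248, t_3 = 332, p_4 = 312, q_4 = 96, a_5 = 384, b_5 = 232, s_6 = 360, t_6 = 124, a_7 = 208, b_7 = 188, c_7 = 76, p_8 = 136, q_8 = 120, s_8 = 248, t_8 = 188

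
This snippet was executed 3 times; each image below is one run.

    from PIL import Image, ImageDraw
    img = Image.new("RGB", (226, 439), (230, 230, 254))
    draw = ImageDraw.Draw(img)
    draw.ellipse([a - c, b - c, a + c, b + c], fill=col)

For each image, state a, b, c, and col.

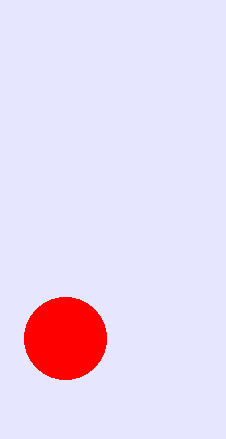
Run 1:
a = 65; b = 338; c = 41; col = 'red'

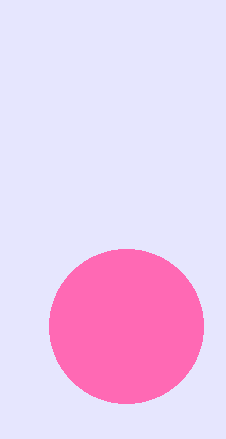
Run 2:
a = 126; b = 326; c = 77; col = 'hotpink'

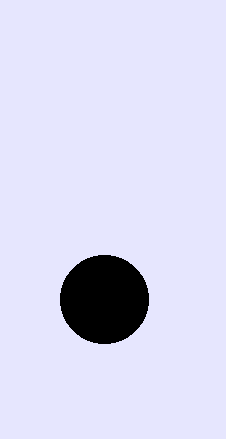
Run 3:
a = 104; b = 299; c = 44; col = 'black'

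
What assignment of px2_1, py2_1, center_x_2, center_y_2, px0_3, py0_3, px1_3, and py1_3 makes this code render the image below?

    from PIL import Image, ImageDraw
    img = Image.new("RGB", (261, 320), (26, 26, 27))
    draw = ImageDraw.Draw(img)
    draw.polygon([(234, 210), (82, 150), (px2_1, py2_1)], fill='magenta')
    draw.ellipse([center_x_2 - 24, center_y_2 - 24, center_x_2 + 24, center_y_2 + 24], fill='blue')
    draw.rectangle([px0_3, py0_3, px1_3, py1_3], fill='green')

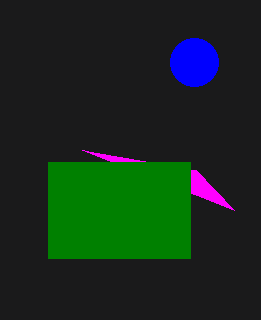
px2_1 = 196; py2_1 = 170; center_x_2 = 194; center_y_2 = 62; px0_3 = 48; py0_3 = 162; px1_3 = 190; py1_3 = 258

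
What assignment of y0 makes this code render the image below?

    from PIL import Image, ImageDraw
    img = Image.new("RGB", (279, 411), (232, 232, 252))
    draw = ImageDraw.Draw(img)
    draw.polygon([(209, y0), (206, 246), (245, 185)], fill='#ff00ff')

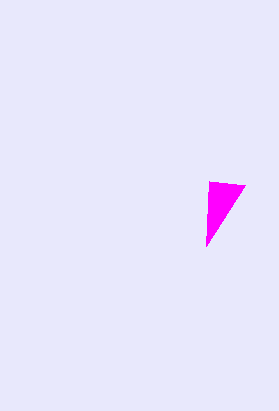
y0 = 181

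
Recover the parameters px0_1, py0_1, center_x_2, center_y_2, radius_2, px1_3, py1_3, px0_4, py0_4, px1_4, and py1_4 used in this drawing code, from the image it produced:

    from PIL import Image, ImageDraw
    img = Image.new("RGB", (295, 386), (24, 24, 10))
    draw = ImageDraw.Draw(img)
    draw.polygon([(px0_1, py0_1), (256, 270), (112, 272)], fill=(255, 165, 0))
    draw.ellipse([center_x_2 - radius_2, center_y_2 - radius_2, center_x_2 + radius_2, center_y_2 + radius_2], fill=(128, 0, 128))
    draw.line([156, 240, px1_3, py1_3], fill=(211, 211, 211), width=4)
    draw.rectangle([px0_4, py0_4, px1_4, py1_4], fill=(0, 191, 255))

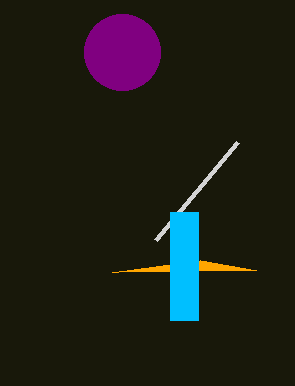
px0_1 = 200
py0_1 = 260
center_x_2 = 122
center_y_2 = 52
radius_2 = 38
px1_3 = 238
py1_3 = 142
px0_4 = 170
py0_4 = 212
px1_4 = 198
py1_4 = 320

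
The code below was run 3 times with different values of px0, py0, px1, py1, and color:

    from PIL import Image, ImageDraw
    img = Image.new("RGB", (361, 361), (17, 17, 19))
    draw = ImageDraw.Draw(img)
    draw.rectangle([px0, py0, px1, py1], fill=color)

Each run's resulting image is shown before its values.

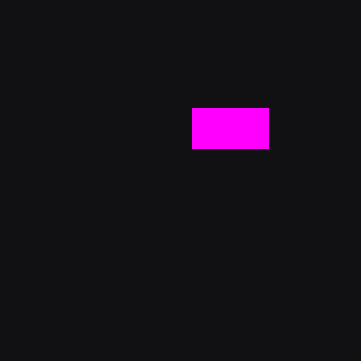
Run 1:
px0 = 192, py0 = 108, px1 = 268, py1 = 148, color = 'magenta'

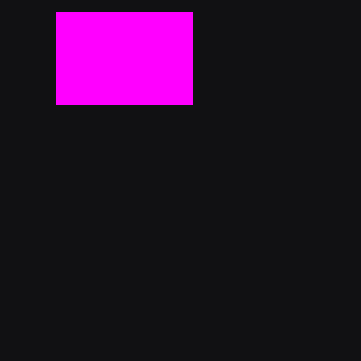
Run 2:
px0 = 56; py0 = 12; px1 = 192; py1 = 104; color = 'magenta'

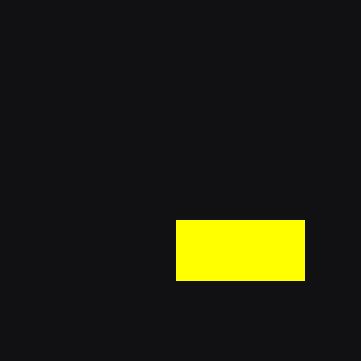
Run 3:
px0 = 176; py0 = 220; px1 = 304; py1 = 280; color = 'yellow'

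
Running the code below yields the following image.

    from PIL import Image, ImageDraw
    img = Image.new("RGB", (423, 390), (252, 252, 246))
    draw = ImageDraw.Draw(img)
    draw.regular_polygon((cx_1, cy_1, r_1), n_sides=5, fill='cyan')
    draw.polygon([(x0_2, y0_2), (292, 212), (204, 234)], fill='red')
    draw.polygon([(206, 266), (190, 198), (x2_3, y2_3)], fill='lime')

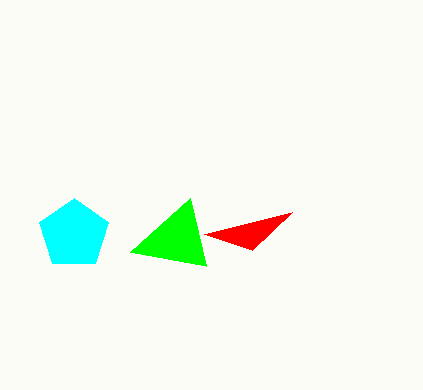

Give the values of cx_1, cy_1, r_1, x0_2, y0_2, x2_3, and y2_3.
cx_1 = 74; cy_1 = 234; r_1 = 36; x0_2 = 252; y0_2 = 250; x2_3 = 130; y2_3 = 252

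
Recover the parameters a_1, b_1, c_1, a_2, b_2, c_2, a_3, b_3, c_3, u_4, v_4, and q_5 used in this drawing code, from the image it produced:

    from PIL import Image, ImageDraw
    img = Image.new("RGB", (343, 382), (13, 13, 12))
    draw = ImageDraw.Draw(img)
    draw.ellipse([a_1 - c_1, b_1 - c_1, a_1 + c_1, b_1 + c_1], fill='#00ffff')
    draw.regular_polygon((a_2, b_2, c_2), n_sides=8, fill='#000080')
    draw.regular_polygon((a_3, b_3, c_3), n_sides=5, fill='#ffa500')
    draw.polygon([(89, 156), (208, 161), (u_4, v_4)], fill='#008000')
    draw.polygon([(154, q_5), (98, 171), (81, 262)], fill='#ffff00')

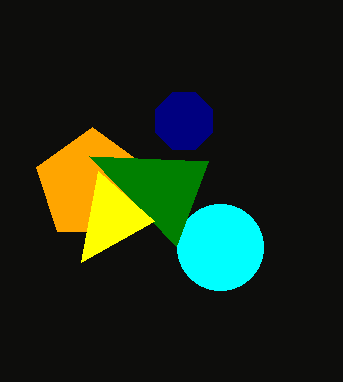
a_1 = 220
b_1 = 247
c_1 = 43
a_2 = 184
b_2 = 121
c_2 = 31
a_3 = 92
b_3 = 185
c_3 = 58
u_4 = 176
v_4 = 246
q_5 = 221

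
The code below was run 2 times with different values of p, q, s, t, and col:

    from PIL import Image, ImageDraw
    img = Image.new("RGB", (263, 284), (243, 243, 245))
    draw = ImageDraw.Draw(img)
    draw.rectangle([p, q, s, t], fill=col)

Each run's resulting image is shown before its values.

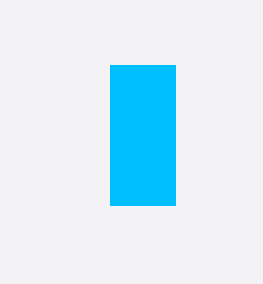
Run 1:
p = 110; q = 65; s = 175; t = 205; col = 'deepskyblue'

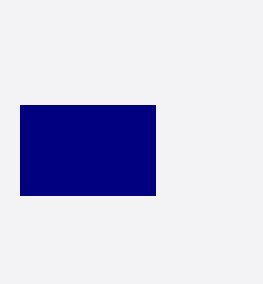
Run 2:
p = 20
q = 105
s = 155
t = 195
col = 'navy'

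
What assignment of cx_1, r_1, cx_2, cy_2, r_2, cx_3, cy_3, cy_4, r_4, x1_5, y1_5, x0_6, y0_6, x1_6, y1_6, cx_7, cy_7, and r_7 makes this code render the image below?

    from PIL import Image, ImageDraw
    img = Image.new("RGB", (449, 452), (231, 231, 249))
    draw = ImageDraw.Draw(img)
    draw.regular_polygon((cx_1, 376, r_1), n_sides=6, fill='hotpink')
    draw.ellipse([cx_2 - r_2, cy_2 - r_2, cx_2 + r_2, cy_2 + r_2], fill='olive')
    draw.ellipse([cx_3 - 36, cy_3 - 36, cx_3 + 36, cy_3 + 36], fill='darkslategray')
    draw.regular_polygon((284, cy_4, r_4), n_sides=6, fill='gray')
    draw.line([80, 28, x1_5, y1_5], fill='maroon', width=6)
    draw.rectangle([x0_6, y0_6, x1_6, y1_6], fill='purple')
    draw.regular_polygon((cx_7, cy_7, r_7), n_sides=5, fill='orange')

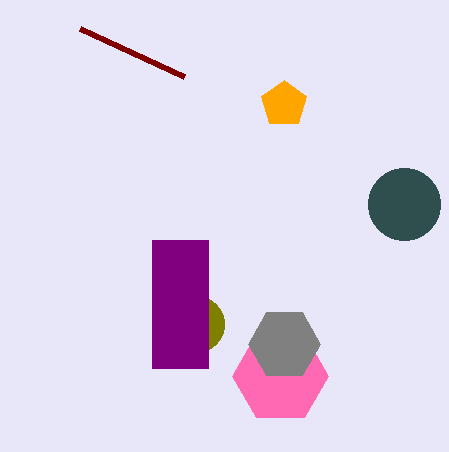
cx_1 = 280; r_1 = 48; cx_2 = 196; cy_2 = 324; r_2 = 28; cx_3 = 404; cy_3 = 204; cy_4 = 344; r_4 = 36; x1_5 = 184; y1_5 = 76; x0_6 = 152; y0_6 = 240; x1_6 = 208; y1_6 = 368; cx_7 = 284; cy_7 = 104; r_7 = 24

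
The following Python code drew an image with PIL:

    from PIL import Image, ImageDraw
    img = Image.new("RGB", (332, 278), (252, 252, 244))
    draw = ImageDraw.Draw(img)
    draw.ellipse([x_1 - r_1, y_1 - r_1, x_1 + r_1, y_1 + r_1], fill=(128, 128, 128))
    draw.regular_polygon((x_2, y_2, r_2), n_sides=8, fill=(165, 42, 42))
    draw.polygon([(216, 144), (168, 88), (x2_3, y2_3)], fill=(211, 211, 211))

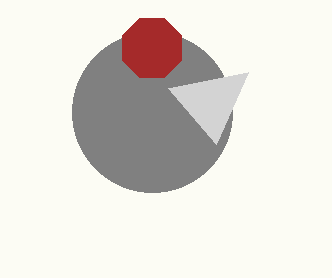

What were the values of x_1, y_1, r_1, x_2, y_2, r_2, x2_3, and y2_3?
x_1 = 152, y_1 = 112, r_1 = 80, x_2 = 152, y_2 = 48, r_2 = 32, x2_3 = 248, y2_3 = 72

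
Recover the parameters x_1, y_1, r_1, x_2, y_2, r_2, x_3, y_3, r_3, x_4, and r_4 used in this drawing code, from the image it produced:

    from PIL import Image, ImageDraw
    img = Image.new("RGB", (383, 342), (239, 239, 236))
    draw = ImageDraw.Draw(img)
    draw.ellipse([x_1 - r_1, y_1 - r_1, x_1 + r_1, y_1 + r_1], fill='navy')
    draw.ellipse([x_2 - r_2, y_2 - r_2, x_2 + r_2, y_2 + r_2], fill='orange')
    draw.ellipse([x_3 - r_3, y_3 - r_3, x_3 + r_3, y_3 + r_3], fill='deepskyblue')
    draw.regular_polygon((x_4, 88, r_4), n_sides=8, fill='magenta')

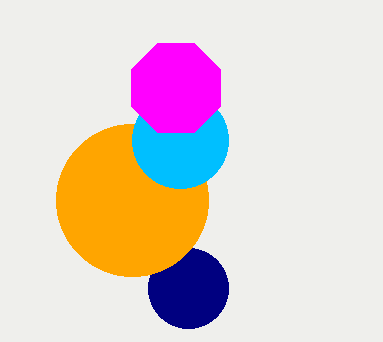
x_1 = 188; y_1 = 288; r_1 = 40; x_2 = 132; y_2 = 200; r_2 = 76; x_3 = 180; y_3 = 140; r_3 = 48; x_4 = 176; r_4 = 48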